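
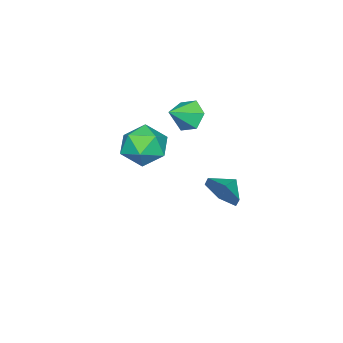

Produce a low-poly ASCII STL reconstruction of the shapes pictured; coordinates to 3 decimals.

solid 
facet normal -0.285 0.894 0.345
outer loop
vertex 3.44 -0.423 1.558
vertex 2.485 -0.914 2.042
vertex 3.484 -0.834 2.66
endloop
endfacet
facet normal 0.426 0.853 0.301
outer loop
vertex 3.44 -0.423 1.558
vertex 3.484 -0.834 2.66
vertex 4.384 -1.024 1.925
endloop
endfacet
facet normal 0.597 0.708 -0.377
outer loop
vertex 3.44 -0.423 1.558
vertex 4.384 -1.024 1.925
vertex 3.941 -1.222 0.852
endloop
endfacet
facet normal -0.008 0.659 -0.752
outer loop
vertex 3.44 -0.423 1.558
vertex 3.941 -1.222 0.852
vertex 2.767 -1.154 0.924
endloop
endfacet
facet normal -0.553 0.775 -0.306
outer loop
vertex 3.44 -0.423 1.558
vertex 2.767 -1.154 0.924
vertex 2.485 -0.914 2.042
endloop
endfacet
facet normal 0.640 0.306 0.705
outer loop
vertex 4.384 -1.024 1.925
vertex 3.484 -0.834 2.66
vertex 4.013 -1.886 2.636
endloop
endfacet
facet normal -0.510 0.372 0.776
outer loop
vertex 3.484 -0.834 2.66
vertex 2.485 -0.914 2.042
vertex 2.839 -1.818 2.708
endloop
endfacet
facet normal -0.944 0.178 -0.276
outer loop
vertex 2.485 -0.914 2.042
vertex 2.767 -1.154 0.924
vertex 2.396 -2.016 1.635
endloop
endfacet
facet normal -0.062 -0.008 -0.998
outer loop
vertex 2.767 -1.154 0.924
vertex 3.941 -1.222 0.852
vertex 3.296 -2.206 0.9
endloop
endfacet
facet normal 0.917 0.071 -0.392
outer loop
vertex 3.941 -1.222 0.852
vertex 4.384 -1.024 1.925
vertex 4.295 -2.126 1.518
endloop
endfacet
facet normal 0.008 -0.659 0.752
outer loop
vertex 3.34 -2.617 2.002
vertex 4.013 -1.886 2.636
vertex 2.839 -1.818 2.708
endloop
endfacet
facet normal -0.597 -0.708 0.377
outer loop
vertex 3.34 -2.617 2.002
vertex 2.839 -1.818 2.708
vertex 2.396 -2.016 1.635
endloop
endfacet
facet normal -0.426 -0.853 -0.301
outer loop
vertex 3.34 -2.617 2.002
vertex 2.396 -2.016 1.635
vertex 3.296 -2.206 0.9
endloop
endfacet
facet normal 0.285 -0.894 -0.345
outer loop
vertex 3.34 -2.617 2.002
vertex 3.296 -2.206 0.9
vertex 4.295 -2.126 1.518
endloop
endfacet
facet normal 0.553 -0.775 0.306
outer loop
vertex 3.34 -2.617 2.002
vertex 4.295 -2.126 1.518
vertex 4.013 -1.886 2.636
endloop
endfacet
facet normal 0.062 0.008 0.998
outer loop
vertex 2.839 -1.818 2.708
vertex 4.013 -1.886 2.636
vertex 3.484 -0.834 2.66
endloop
endfacet
facet normal -0.917 -0.071 0.392
outer loop
vertex 2.396 -2.016 1.635
vertex 2.839 -1.818 2.708
vertex 2.485 -0.914 2.042
endloop
endfacet
facet normal -0.640 -0.306 -0.705
outer loop
vertex 3.296 -2.206 0.9
vertex 2.396 -2.016 1.635
vertex 2.767 -1.154 0.924
endloop
endfacet
facet normal 0.510 -0.372 -0.776
outer loop
vertex 4.295 -2.126 1.518
vertex 3.296 -2.206 0.9
vertex 3.941 -1.222 0.852
endloop
endfacet
facet normal 0.944 -0.178 0.276
outer loop
vertex 4.013 -1.886 2.636
vertex 4.295 -2.126 1.518
vertex 4.384 -1.024 1.925
endloop
endfacet
facet normal 0.909 -0.166 -0.382
outer loop
vertex -1.214 -0.263 -3.002
vertex -1.667 -0.726 -3.879
vertex -1.468 0.345 -3.871
endloop
endfacet
facet normal -0.355 0.714 0.603
outer loop
vertex -1.214 -0.263 -3.002
vertex -1.468 0.345 -3.871
vertex -2.613 -0.554 -3.481
endloop
endfacet
facet normal 0.909 -0.166 -0.382
outer loop
vertex -1.468 0.345 -3.871
vertex -1.667 -0.726 -3.879
vertex -1.921 -0.118 -4.747
endloop
endfacet
facet normal -0.632 0.771 -0.080
outer loop
vertex -1.468 0.345 -3.871
vertex -1.921 -0.118 -4.747
vertex -2.613 -0.554 -3.481
endloop
endfacet
facet normal 0.909 -0.166 -0.382
outer loop
vertex -1.921 -0.118 -4.747
vertex -1.667 -0.726 -3.879
vertex -2.12 -1.19 -4.755
endloop
endfacet
facet normal -0.888 0.168 -0.428
outer loop
vertex -1.921 -0.118 -4.747
vertex -2.12 -1.19 -4.755
vertex -2.613 -0.554 -3.481
endloop
endfacet
facet normal 0.909 -0.166 -0.382
outer loop
vertex -2.12 -1.19 -4.755
vertex -1.667 -0.726 -3.879
vertex -1.866 -1.798 -3.887
endloop
endfacet
facet normal -0.867 -0.491 -0.090
outer loop
vertex -2.12 -1.19 -4.755
vertex -1.866 -1.798 -3.887
vertex -2.613 -0.554 -3.481
endloop
endfacet
facet normal 0.909 -0.166 -0.382
outer loop
vertex -1.866 -1.798 -3.887
vertex -1.667 -0.726 -3.879
vertex -1.413 -1.334 -3.01
endloop
endfacet
facet normal -0.589 -0.548 0.594
outer loop
vertex -1.866 -1.798 -3.887
vertex -1.413 -1.334 -3.01
vertex -2.613 -0.554 -3.481
endloop
endfacet
facet normal 0.909 -0.166 -0.382
outer loop
vertex -1.413 -1.334 -3.01
vertex -1.667 -0.726 -3.879
vertex -1.214 -0.263 -3.002
endloop
endfacet
facet normal -0.334 0.055 0.941
outer loop
vertex -1.413 -1.334 -3.01
vertex -1.214 -0.263 -3.002
vertex -2.613 -0.554 -3.481
endloop
endfacet
facet normal -0.830 0.215 -0.515
outer loop
vertex -1.233 -2.708 -0.173
vertex -1.699 -2.597 0.625
vertex -1.268 -1.872 0.233
endloop
endfacet
facet normal 0.894 0.226 -0.388
outer loop
vertex -1.233 -2.708 -0.173
vertex -1.268 -1.872 0.233
vertex -0.521 -2.903 1.355
endloop
endfacet
facet normal -0.830 0.215 -0.515
outer loop
vertex -1.268 -1.872 0.233
vertex -1.699 -2.597 0.625
vertex -1.734 -1.761 1.031
endloop
endfacet
facet normal 0.624 0.737 0.262
outer loop
vertex -1.268 -1.872 0.233
vertex -1.734 -1.761 1.031
vertex -0.521 -2.903 1.355
endloop
endfacet
facet normal -0.830 0.215 -0.515
outer loop
vertex -1.734 -1.761 1.031
vertex -1.699 -2.597 0.625
vertex -2.165 -2.486 1.422
endloop
endfacet
facet normal 0.139 0.405 0.904
outer loop
vertex -1.734 -1.761 1.031
vertex -2.165 -2.486 1.422
vertex -0.521 -2.903 1.355
endloop
endfacet
facet normal -0.830 0.215 -0.515
outer loop
vertex -2.165 -2.486 1.422
vertex -1.699 -2.597 0.625
vertex -2.13 -3.322 1.016
endloop
endfacet
facet normal -0.075 -0.438 0.896
outer loop
vertex -2.165 -2.486 1.422
vertex -2.13 -3.322 1.016
vertex -0.521 -2.903 1.355
endloop
endfacet
facet normal -0.830 0.216 -0.515
outer loop
vertex -2.13 -3.322 1.016
vertex -1.699 -2.597 0.625
vertex -1.664 -3.433 0.218
endloop
endfacet
facet normal 0.195 -0.949 0.246
outer loop
vertex -2.13 -3.322 1.016
vertex -1.664 -3.433 0.218
vertex -0.521 -2.903 1.355
endloop
endfacet
facet normal -0.830 0.216 -0.515
outer loop
vertex -1.664 -3.433 0.218
vertex -1.699 -2.597 0.625
vertex -1.233 -2.708 -0.173
endloop
endfacet
facet normal 0.680 -0.618 -0.396
outer loop
vertex -1.664 -3.433 0.218
vertex -1.233 -2.708 -0.173
vertex -0.521 -2.903 1.355
endloop
endfacet

endsolid


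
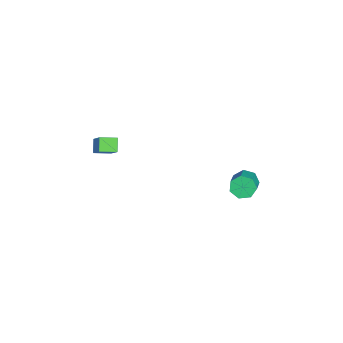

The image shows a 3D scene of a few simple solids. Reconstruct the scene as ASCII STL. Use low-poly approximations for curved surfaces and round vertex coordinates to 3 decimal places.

solid 
facet normal -0.706 -0.013 0.708
outer loop
vertex -1.067 -3.385 -0.529
vertex -1.244 -2.497 -0.689
vertex -2.089 -3.774 -1.556
endloop
endfacet
facet normal 0.193 -0.966 0.174
outer loop
vertex -1.496 -3.763 -2.151
vertex -1.067 -3.385 -0.529
vertex -2.089 -3.774 -1.556
endloop
endfacet
facet normal -0.706 -0.013 0.708
outer loop
vertex -2.089 -3.774 -1.556
vertex -1.244 -2.497 -0.689
vertex -2.266 -2.886 -1.716
endloop
endfacet
facet normal -0.682 -0.259 -0.684
outer loop
vertex -2.266 -2.886 -1.716
vertex -1.496 -3.763 -2.151
vertex -2.089 -3.774 -1.556
endloop
endfacet
facet normal 0.682 0.259 0.684
outer loop
vertex -1.067 -3.385 -0.529
vertex -0.651 -2.486 -1.284
vertex -1.244 -2.497 -0.689
endloop
endfacet
facet normal 0.193 -0.966 0.174
outer loop
vertex -0.474 -3.374 -1.124
vertex -1.067 -3.385 -0.529
vertex -1.496 -3.763 -2.151
endloop
endfacet
facet normal 0.682 0.259 0.684
outer loop
vertex -0.474 -3.374 -1.124
vertex -0.651 -2.486 -1.284
vertex -1.067 -3.385 -0.529
endloop
endfacet
facet normal -0.193 0.966 -0.174
outer loop
vertex -1.244 -2.497 -0.689
vertex -0.651 -2.486 -1.284
vertex -2.266 -2.886 -1.716
endloop
endfacet
facet normal -0.682 -0.259 -0.684
outer loop
vertex -1.673 -2.875 -2.311
vertex -1.496 -3.763 -2.151
vertex -2.266 -2.886 -1.716
endloop
endfacet
facet normal -0.193 0.966 -0.174
outer loop
vertex -2.266 -2.886 -1.716
vertex -0.651 -2.486 -1.284
vertex -1.673 -2.875 -2.311
endloop
endfacet
facet normal 0.706 0.013 -0.708
outer loop
vertex -1.673 -2.875 -2.311
vertex -0.474 -3.374 -1.124
vertex -1.496 -3.763 -2.151
endloop
endfacet
facet normal 0.706 0.013 -0.708
outer loop
vertex -0.651 -2.486 -1.284
vertex -0.474 -3.374 -1.124
vertex -1.673 -2.875 -2.311
endloop
endfacet
facet normal -0.856 0.079 -0.511
outer loop
vertex -1.167 3.663 -4.777
vertex -1.498 3.859 -4.192
vertex -1.177 4.26 -4.668
endloop
endfacet
facet normal 0.516 0.162 -0.841
outer loop
vertex -1.167 3.663 -4.777
vertex -1.177 4.26 -4.668
vertex 0.349 3.524 -3.873
endloop
endfacet
facet normal 0.516 0.163 -0.841
outer loop
vertex 0.349 3.524 -3.873
vertex -1.177 4.26 -4.668
vertex 0.338 4.122 -3.764
endloop
endfacet
facet normal 0.856 -0.077 0.511
outer loop
vertex 0.349 3.524 -3.873
vertex 0.338 4.122 -3.764
vertex 0.018 3.721 -3.288
endloop
endfacet
facet normal -0.856 0.079 -0.511
outer loop
vertex -1.177 4.26 -4.668
vertex -1.498 3.859 -4.192
vertex -1.429 4.556 -4.2
endloop
endfacet
facet normal 0.309 0.870 -0.384
outer loop
vertex -1.177 4.26 -4.668
vertex -1.429 4.556 -4.2
vertex 0.338 4.122 -3.764
endloop
endfacet
facet normal 0.308 0.870 -0.384
outer loop
vertex 0.338 4.122 -3.764
vertex -1.429 4.556 -4.2
vertex 0.087 4.417 -3.297
endloop
endfacet
facet normal 0.857 -0.078 0.510
outer loop
vertex 0.338 4.122 -3.764
vertex 0.087 4.417 -3.297
vertex 0.018 3.721 -3.288
endloop
endfacet
facet normal -0.856 0.079 -0.510
outer loop
vertex -1.429 4.556 -4.2
vertex -1.498 3.859 -4.192
vertex -1.732 4.327 -3.727
endloop
endfacet
facet normal -0.131 0.923 0.363
outer loop
vertex -1.429 4.556 -4.2
vertex -1.732 4.327 -3.727
vertex 0.087 4.417 -3.297
endloop
endfacet
facet normal -0.131 0.923 0.362
outer loop
vertex 0.087 4.417 -3.297
vertex -1.732 4.327 -3.727
vertex -0.217 4.188 -2.823
endloop
endfacet
facet normal 0.856 -0.078 0.511
outer loop
vertex 0.087 4.417 -3.297
vertex -0.217 4.188 -2.823
vertex 0.018 3.721 -3.288
endloop
endfacet
facet normal -0.857 0.078 -0.510
outer loop
vertex -1.732 4.327 -3.727
vertex -1.498 3.859 -4.192
vertex -1.859 3.746 -3.603
endloop
endfacet
facet normal -0.473 0.282 0.835
outer loop
vertex -1.732 4.327 -3.727
vertex -1.859 3.746 -3.603
vertex -0.217 4.188 -2.823
endloop
endfacet
facet normal -0.472 0.280 0.836
outer loop
vertex -0.217 4.188 -2.823
vertex -1.859 3.746 -3.603
vertex -0.344 3.607 -2.7
endloop
endfacet
facet normal 0.856 -0.079 0.512
outer loop
vertex -0.217 4.188 -2.823
vertex -0.344 3.607 -2.7
vertex 0.018 3.721 -3.288
endloop
endfacet
facet normal -0.857 0.079 -0.510
outer loop
vertex -1.859 3.746 -3.603
vertex -1.498 3.859 -4.192
vertex -1.714 3.25 -3.923
endloop
endfacet
facet normal -0.458 -0.573 0.680
outer loop
vertex -1.859 3.746 -3.603
vertex -1.714 3.25 -3.923
vertex -0.344 3.607 -2.7
endloop
endfacet
facet normal -0.458 -0.573 0.680
outer loop
vertex -0.344 3.607 -2.7
vertex -1.714 3.25 -3.923
vertex -0.198 3.112 -3.019
endloop
endfacet
facet normal 0.856 -0.077 0.512
outer loop
vertex -0.344 3.607 -2.7
vertex -0.198 3.112 -3.019
vertex 0.018 3.721 -3.288
endloop
endfacet
facet normal -0.856 0.078 -0.511
outer loop
vertex -1.714 3.25 -3.923
vertex -1.498 3.859 -4.192
vertex -1.406 3.213 -4.445
endloop
endfacet
facet normal -0.098 -0.995 0.013
outer loop
vertex -1.714 3.25 -3.923
vertex -1.406 3.213 -4.445
vertex -0.198 3.112 -3.019
endloop
endfacet
facet normal -0.098 -0.995 0.013
outer loop
vertex -0.198 3.112 -3.019
vertex -1.406 3.213 -4.445
vertex 0.11 3.075 -3.542
endloop
endfacet
facet normal 0.857 -0.079 0.510
outer loop
vertex -0.198 3.112 -3.019
vertex 0.11 3.075 -3.542
vertex 0.018 3.721 -3.288
endloop
endfacet
facet normal -0.856 0.078 -0.511
outer loop
vertex -1.406 3.213 -4.445
vertex -1.498 3.859 -4.192
vertex -1.167 3.663 -4.777
endloop
endfacet
facet normal 0.335 -0.668 -0.664
outer loop
vertex -1.406 3.213 -4.445
vertex -1.167 3.663 -4.777
vertex 0.11 3.075 -3.542
endloop
endfacet
facet normal 0.335 -0.668 -0.664
outer loop
vertex 0.11 3.075 -3.542
vertex -1.167 3.663 -4.777
vertex 0.349 3.524 -3.873
endloop
endfacet
facet normal 0.856 -0.079 0.511
outer loop
vertex 0.11 3.075 -3.542
vertex 0.349 3.524 -3.873
vertex 0.018 3.721 -3.288
endloop
endfacet

endsolid


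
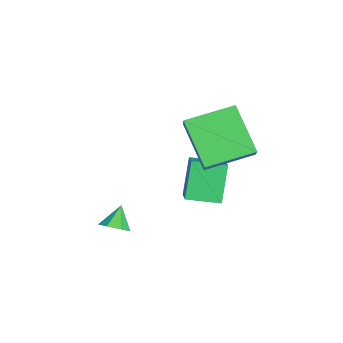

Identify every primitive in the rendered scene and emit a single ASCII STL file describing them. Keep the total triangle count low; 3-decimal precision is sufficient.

solid 
facet normal 0.644 -0.268 -0.717
outer loop
vertex 4.598 -3.939 -3.179
vertex 4.242 -3.674 -3.598
vertex 4.7 -3.429 -3.278
endloop
endfacet
facet normal 0.338 0.114 0.934
outer loop
vertex 4.598 -3.939 -3.179
vertex 4.7 -3.429 -3.278
vertex 3.598 -3.406 -2.882
endloop
endfacet
facet normal 0.644 -0.268 -0.717
outer loop
vertex 4.7 -3.429 -3.278
vertex 4.242 -3.674 -3.598
vertex 4.457 -3.104 -3.618
endloop
endfacet
facet normal 0.226 0.780 0.584
outer loop
vertex 4.7 -3.429 -3.278
vertex 4.457 -3.104 -3.618
vertex 3.598 -3.406 -2.882
endloop
endfacet
facet normal 0.645 -0.268 -0.716
outer loop
vertex 4.457 -3.104 -3.618
vertex 4.242 -3.674 -3.598
vertex 4.053 -3.208 -3.943
endloop
endfacet
facet normal -0.290 0.956 0.054
outer loop
vertex 4.457 -3.104 -3.618
vertex 4.053 -3.208 -3.943
vertex 3.598 -3.406 -2.882
endloop
endfacet
facet normal 0.643 -0.270 -0.717
outer loop
vertex 4.053 -3.208 -3.943
vertex 4.242 -3.674 -3.598
vertex 3.79 -3.663 -4.008
endloop
endfacet
facet normal -0.820 0.511 -0.257
outer loop
vertex 4.053 -3.208 -3.943
vertex 3.79 -3.663 -4.008
vertex 3.598 -3.406 -2.882
endloop
endfacet
facet normal 0.644 -0.267 -0.717
outer loop
vertex 3.79 -3.663 -4.008
vertex 4.242 -3.674 -3.598
vertex 3.868 -4.127 -3.765
endloop
endfacet
facet normal -0.968 -0.223 -0.114
outer loop
vertex 3.79 -3.663 -4.008
vertex 3.868 -4.127 -3.765
vertex 3.598 -3.406 -2.882
endloop
endfacet
facet normal 0.645 -0.268 -0.716
outer loop
vertex 3.868 -4.127 -3.765
vertex 4.242 -3.674 -3.598
vertex 4.227 -4.249 -3.396
endloop
endfacet
facet normal -0.619 -0.690 0.374
outer loop
vertex 3.868 -4.127 -3.765
vertex 4.227 -4.249 -3.396
vertex 3.598 -3.406 -2.882
endloop
endfacet
facet normal 0.644 -0.269 -0.717
outer loop
vertex 4.227 -4.249 -3.396
vertex 4.242 -3.674 -3.598
vertex 4.598 -3.939 -3.179
endloop
endfacet
facet normal -0.039 -0.541 0.840
outer loop
vertex 4.227 -4.249 -3.396
vertex 4.598 -3.939 -3.179
vertex 3.598 -3.406 -2.882
endloop
endfacet
facet normal -0.539 0.158 0.827
outer loop
vertex 1.179 -0.767 -2.446
vertex 1.274 0.595 -2.645
vertex -0.072 -0.799 -3.255
endloop
endfacet
facet normal -0.068 -0.987 0.145
outer loop
vertex 0.866 -1.075 -4.695
vertex 1.179 -0.767 -2.446
vertex -0.072 -0.799 -3.255
endloop
endfacet
facet normal -0.539 0.159 0.827
outer loop
vertex -0.072 -0.799 -3.255
vertex 1.274 0.595 -2.645
vertex 0.023 0.563 -3.455
endloop
endfacet
facet normal -0.840 -0.021 -0.543
outer loop
vertex 0.023 0.563 -3.455
vertex 0.866 -1.075 -4.695
vertex -0.072 -0.799 -3.255
endloop
endfacet
facet normal 0.840 0.021 0.543
outer loop
vertex 1.179 -0.767 -2.446
vertex 2.212 0.319 -4.085
vertex 1.274 0.595 -2.645
endloop
endfacet
facet normal -0.068 -0.987 0.145
outer loop
vertex 2.117 -1.043 -3.885
vertex 1.179 -0.767 -2.446
vertex 0.866 -1.075 -4.695
endloop
endfacet
facet normal 0.839 0.021 0.543
outer loop
vertex 2.117 -1.043 -3.885
vertex 2.212 0.319 -4.085
vertex 1.179 -0.767 -2.446
endloop
endfacet
facet normal 0.068 0.987 -0.145
outer loop
vertex 1.274 0.595 -2.645
vertex 2.212 0.319 -4.085
vertex 0.023 0.563 -3.455
endloop
endfacet
facet normal -0.839 -0.021 -0.543
outer loop
vertex 0.961 0.287 -4.894
vertex 0.866 -1.075 -4.695
vertex 0.023 0.563 -3.455
endloop
endfacet
facet normal 0.068 0.987 -0.145
outer loop
vertex 0.023 0.563 -3.455
vertex 2.212 0.319 -4.085
vertex 0.961 0.287 -4.894
endloop
endfacet
facet normal 0.539 -0.158 -0.827
outer loop
vertex 0.961 0.287 -4.894
vertex 2.117 -1.043 -3.885
vertex 0.866 -1.075 -4.695
endloop
endfacet
facet normal 0.539 -0.159 -0.827
outer loop
vertex 2.212 0.319 -4.085
vertex 2.117 -1.043 -3.885
vertex 0.961 0.287 -4.894
endloop
endfacet
facet normal -0.683 -0.320 0.656
outer loop
vertex 2.323 -1.109 0.793
vertex 1.869 0.786 1.245
vertex 1.622 -1.103 0.066
endloop
endfacet
facet normal 0.226 -0.947 -0.226
outer loop
vertex 3.111 -0.406 -1.365
vertex 2.323 -1.109 0.793
vertex 1.622 -1.103 0.066
endloop
endfacet
facet normal -0.683 -0.320 0.656
outer loop
vertex 1.622 -1.103 0.066
vertex 1.869 0.786 1.245
vertex 1.168 0.791 0.518
endloop
endfacet
facet normal -0.694 0.005 -0.720
outer loop
vertex 1.168 0.791 0.518
vertex 3.111 -0.406 -1.365
vertex 1.622 -1.103 0.066
endloop
endfacet
facet normal 0.694 -0.005 0.720
outer loop
vertex 2.323 -1.109 0.793
vertex 3.358 1.483 -0.186
vertex 1.869 0.786 1.245
endloop
endfacet
facet normal 0.227 -0.947 -0.226
outer loop
vertex 3.812 -0.411 -0.638
vertex 2.323 -1.109 0.793
vertex 3.111 -0.406 -1.365
endloop
endfacet
facet normal 0.694 -0.005 0.720
outer loop
vertex 3.812 -0.411 -0.638
vertex 3.358 1.483 -0.186
vertex 2.323 -1.109 0.793
endloop
endfacet
facet normal -0.227 0.947 0.225
outer loop
vertex 1.869 0.786 1.245
vertex 3.358 1.483 -0.186
vertex 1.168 0.791 0.518
endloop
endfacet
facet normal -0.694 0.005 -0.720
outer loop
vertex 2.657 1.489 -0.913
vertex 3.111 -0.406 -1.365
vertex 1.168 0.791 0.518
endloop
endfacet
facet normal -0.227 0.947 0.226
outer loop
vertex 1.168 0.791 0.518
vertex 3.358 1.483 -0.186
vertex 2.657 1.489 -0.913
endloop
endfacet
facet normal 0.683 0.320 -0.656
outer loop
vertex 2.657 1.489 -0.913
vertex 3.812 -0.411 -0.638
vertex 3.111 -0.406 -1.365
endloop
endfacet
facet normal 0.683 0.320 -0.656
outer loop
vertex 3.358 1.483 -0.186
vertex 3.812 -0.411 -0.638
vertex 2.657 1.489 -0.913
endloop
endfacet

endsolid


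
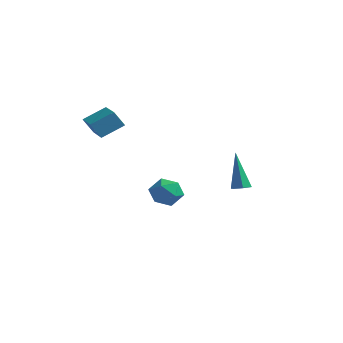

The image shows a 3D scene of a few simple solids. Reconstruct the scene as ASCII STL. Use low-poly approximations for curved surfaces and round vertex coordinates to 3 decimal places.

solid 
facet normal 0.276 -0.156 -0.948
outer loop
vertex 3.966 -0.211 -1.145
vertex 3.49 -0.354 -1.26
vertex 3.626 0.136 -1.301
endloop
endfacet
facet normal 0.620 0.733 0.279
outer loop
vertex 3.966 -0.211 -1.145
vertex 3.626 0.136 -1.301
vertex 2.91 -0.026 0.72
endloop
endfacet
facet normal 0.279 -0.157 -0.948
outer loop
vertex 3.626 0.136 -1.301
vertex 3.49 -0.354 -1.26
vertex 3.151 -0.007 -1.417
endloop
endfacet
facet normal -0.283 0.959 -0.023
outer loop
vertex 3.626 0.136 -1.301
vertex 3.151 -0.007 -1.417
vertex 2.91 -0.026 0.72
endloop
endfacet
facet normal 0.279 -0.157 -0.948
outer loop
vertex 3.151 -0.007 -1.417
vertex 3.49 -0.354 -1.26
vertex 3.015 -0.497 -1.376
endloop
endfacet
facet normal -0.960 0.258 -0.106
outer loop
vertex 3.151 -0.007 -1.417
vertex 3.015 -0.497 -1.376
vertex 2.91 -0.026 0.72
endloop
endfacet
facet normal 0.279 -0.157 -0.947
outer loop
vertex 3.015 -0.497 -1.376
vertex 3.49 -0.354 -1.26
vertex 3.354 -0.843 -1.219
endloop
endfacet
facet normal -0.735 -0.669 0.113
outer loop
vertex 3.015 -0.497 -1.376
vertex 3.354 -0.843 -1.219
vertex 2.91 -0.026 0.72
endloop
endfacet
facet normal 0.276 -0.156 -0.948
outer loop
vertex 3.354 -0.843 -1.219
vertex 3.49 -0.354 -1.26
vertex 3.83 -0.7 -1.104
endloop
endfacet
facet normal 0.168 -0.894 0.415
outer loop
vertex 3.354 -0.843 -1.219
vertex 3.83 -0.7 -1.104
vertex 2.91 -0.026 0.72
endloop
endfacet
facet normal 0.276 -0.156 -0.948
outer loop
vertex 3.83 -0.7 -1.104
vertex 3.49 -0.354 -1.26
vertex 3.966 -0.211 -1.145
endloop
endfacet
facet normal 0.845 -0.193 0.498
outer loop
vertex 3.83 -0.7 -1.104
vertex 3.966 -0.211 -1.145
vertex 2.91 -0.026 0.72
endloop
endfacet
facet normal -0.625 0.605 0.493
outer loop
vertex -3.056 1.731 -3.409
vertex -2.631 1.514 -2.604
vertex -2.329 2.24 -3.112
endloop
endfacet
facet normal -0.516 0.839 -0.173
outer loop
vertex -3.056 1.731 -3.409
vertex -2.329 2.24 -3.112
vertex -2.401 2.009 -4.016
endloop
endfacet
facet normal -0.713 0.321 -0.623
outer loop
vertex -3.056 1.731 -3.409
vertex -2.401 2.009 -4.016
vertex -2.747 1.141 -4.067
endloop
endfacet
facet normal -0.944 -0.232 -0.235
outer loop
vertex -3.056 1.731 -3.409
vertex -2.747 1.141 -4.067
vertex -2.889 0.835 -3.194
endloop
endfacet
facet normal -0.889 -0.057 0.454
outer loop
vertex -3.056 1.731 -3.409
vertex -2.889 0.835 -3.194
vertex -2.631 1.514 -2.604
endloop
endfacet
facet normal 0.183 0.949 -0.257
outer loop
vertex -2.401 2.009 -4.016
vertex -2.329 2.24 -3.112
vertex -1.571 1.965 -3.586
endloop
endfacet
facet normal 0.007 0.571 0.821
outer loop
vertex -2.329 2.24 -3.112
vertex -2.631 1.514 -2.604
vertex -1.713 1.659 -2.713
endloop
endfacet
facet normal -0.419 -0.499 0.758
outer loop
vertex -2.631 1.514 -2.604
vertex -2.889 0.835 -3.194
vertex -2.059 0.791 -2.764
endloop
endfacet
facet normal -0.508 -0.784 -0.357
outer loop
vertex -2.889 0.835 -3.194
vertex -2.747 1.141 -4.067
vertex -2.131 0.56 -3.668
endloop
endfacet
facet normal -0.135 0.111 -0.985
outer loop
vertex -2.747 1.141 -4.067
vertex -2.401 2.009 -4.016
vertex -1.829 1.286 -4.176
endloop
endfacet
facet normal 0.944 0.232 0.235
outer loop
vertex -1.404 1.069 -3.371
vertex -1.571 1.965 -3.586
vertex -1.713 1.659 -2.713
endloop
endfacet
facet normal 0.713 -0.321 0.623
outer loop
vertex -1.404 1.069 -3.371
vertex -1.713 1.659 -2.713
vertex -2.059 0.791 -2.764
endloop
endfacet
facet normal 0.516 -0.839 0.173
outer loop
vertex -1.404 1.069 -3.371
vertex -2.059 0.791 -2.764
vertex -2.131 0.56 -3.668
endloop
endfacet
facet normal 0.625 -0.605 -0.493
outer loop
vertex -1.404 1.069 -3.371
vertex -2.131 0.56 -3.668
vertex -1.829 1.286 -4.176
endloop
endfacet
facet normal 0.889 0.057 -0.454
outer loop
vertex -1.404 1.069 -3.371
vertex -1.829 1.286 -4.176
vertex -1.571 1.965 -3.586
endloop
endfacet
facet normal 0.508 0.784 0.357
outer loop
vertex -1.713 1.659 -2.713
vertex -1.571 1.965 -3.586
vertex -2.329 2.24 -3.112
endloop
endfacet
facet normal 0.135 -0.111 0.985
outer loop
vertex -2.059 0.791 -2.764
vertex -1.713 1.659 -2.713
vertex -2.631 1.514 -2.604
endloop
endfacet
facet normal -0.183 -0.949 0.257
outer loop
vertex -2.131 0.56 -3.668
vertex -2.059 0.791 -2.764
vertex -2.889 0.835 -3.194
endloop
endfacet
facet normal -0.007 -0.571 -0.821
outer loop
vertex -1.829 1.286 -4.176
vertex -2.131 0.56 -3.668
vertex -2.747 1.141 -4.067
endloop
endfacet
facet normal 0.419 0.499 -0.758
outer loop
vertex -1.571 1.965 -3.586
vertex -1.829 1.286 -4.176
vertex -2.401 2.009 -4.016
endloop
endfacet
facet normal -0.472 -0.722 -0.505
outer loop
vertex -2.485 -3.84 2.355
vertex -3.793 -2.866 2.185
vertex -2.125 -3.5 1.532
endloop
endfacet
facet normal 0.798 -0.594 0.104
outer loop
vertex -1.507 -2.554 2.195
vertex -2.485 -3.84 2.355
vertex -2.125 -3.5 1.532
endloop
endfacet
facet normal -0.472 -0.722 -0.505
outer loop
vertex -2.125 -3.5 1.532
vertex -3.793 -2.866 2.185
vertex -3.434 -2.526 1.363
endloop
endfacet
facet normal 0.375 0.355 -0.856
outer loop
vertex -3.434 -2.526 1.363
vertex -1.507 -2.554 2.195
vertex -2.125 -3.5 1.532
endloop
endfacet
facet normal -0.375 -0.355 0.856
outer loop
vertex -2.485 -3.84 2.355
vertex -3.175 -1.92 2.848
vertex -3.793 -2.866 2.185
endloop
endfacet
facet normal 0.798 -0.594 0.103
outer loop
vertex -1.866 -2.894 3.017
vertex -2.485 -3.84 2.355
vertex -1.507 -2.554 2.195
endloop
endfacet
facet normal -0.374 -0.355 0.857
outer loop
vertex -1.866 -2.894 3.017
vertex -3.175 -1.92 2.848
vertex -2.485 -3.84 2.355
endloop
endfacet
facet normal -0.798 0.594 -0.103
outer loop
vertex -3.793 -2.866 2.185
vertex -3.175 -1.92 2.848
vertex -3.434 -2.526 1.363
endloop
endfacet
facet normal 0.375 0.354 -0.857
outer loop
vertex -2.815 -1.58 2.025
vertex -1.507 -2.554 2.195
vertex -3.434 -2.526 1.363
endloop
endfacet
facet normal -0.798 0.594 -0.103
outer loop
vertex -3.434 -2.526 1.363
vertex -3.175 -1.92 2.848
vertex -2.815 -1.58 2.025
endloop
endfacet
facet normal 0.472 0.722 0.505
outer loop
vertex -2.815 -1.58 2.025
vertex -1.866 -2.894 3.017
vertex -1.507 -2.554 2.195
endloop
endfacet
facet normal 0.472 0.722 0.505
outer loop
vertex -3.175 -1.92 2.848
vertex -1.866 -2.894 3.017
vertex -2.815 -1.58 2.025
endloop
endfacet

endsolid


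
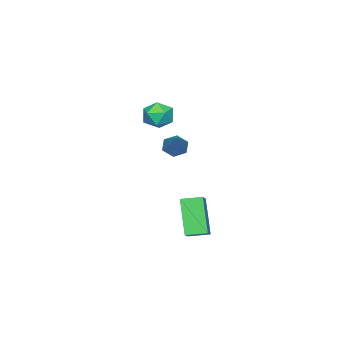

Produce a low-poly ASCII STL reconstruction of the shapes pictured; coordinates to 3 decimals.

solid 
facet normal -0.662 -0.468 -0.586
outer loop
vertex -0.684 0.877 1.613
vertex -1.028 0.752 2.101
vertex -1.117 1.269 1.789
endloop
endfacet
facet normal 0.396 0.703 -0.590
outer loop
vertex -0.684 0.877 1.613
vertex -1.117 1.269 1.789
vertex 0.348 1.728 3.319
endloop
endfacet
facet normal -0.662 -0.468 -0.586
outer loop
vertex -1.117 1.269 1.789
vertex -1.028 0.752 2.101
vertex -1.461 1.144 2.277
endloop
endfacet
facet normal -0.317 0.948 0.019
outer loop
vertex -1.117 1.269 1.789
vertex -1.461 1.144 2.277
vertex 0.348 1.728 3.319
endloop
endfacet
facet normal -0.662 -0.468 -0.585
outer loop
vertex -1.461 1.144 2.277
vertex -1.028 0.752 2.101
vertex -1.372 0.628 2.589
endloop
endfacet
facet normal -0.550 0.361 0.753
outer loop
vertex -1.461 1.144 2.277
vertex -1.372 0.628 2.589
vertex 0.348 1.728 3.319
endloop
endfacet
facet normal -0.661 -0.470 -0.585
outer loop
vertex -1.372 0.628 2.589
vertex -1.028 0.752 2.101
vertex -0.938 0.236 2.414
endloop
endfacet
facet normal -0.071 -0.472 0.879
outer loop
vertex -1.372 0.628 2.589
vertex -0.938 0.236 2.414
vertex 0.348 1.728 3.319
endloop
endfacet
facet normal -0.661 -0.470 -0.585
outer loop
vertex -0.938 0.236 2.414
vertex -1.028 0.752 2.101
vertex -0.594 0.361 1.925
endloop
endfacet
facet normal 0.643 -0.717 0.269
outer loop
vertex -0.938 0.236 2.414
vertex -0.594 0.361 1.925
vertex 0.348 1.728 3.319
endloop
endfacet
facet normal -0.661 -0.469 -0.586
outer loop
vertex -0.594 0.361 1.925
vertex -1.028 0.752 2.101
vertex -0.684 0.877 1.613
endloop
endfacet
facet normal 0.876 -0.129 -0.465
outer loop
vertex -0.594 0.361 1.925
vertex -0.684 0.877 1.613
vertex 0.348 1.728 3.319
endloop
endfacet
facet normal -0.130 0.957 0.260
outer loop
vertex -4.074 -1.285 2.02
vertex -4.467 -1.526 2.711
vertex -3.644 -1.416 2.719
endloop
endfacet
facet normal 0.467 0.876 -0.123
outer loop
vertex -4.074 -1.285 2.02
vertex -3.644 -1.416 2.719
vertex -3.343 -1.679 1.99
endloop
endfacet
facet normal 0.288 0.592 -0.753
outer loop
vertex -4.074 -1.285 2.02
vertex -3.343 -1.679 1.99
vertex -3.98 -1.951 1.532
endloop
endfacet
facet normal -0.420 0.497 -0.759
outer loop
vertex -4.074 -1.285 2.02
vertex -3.98 -1.951 1.532
vertex -4.675 -1.857 1.978
endloop
endfacet
facet normal -0.678 0.723 -0.134
outer loop
vertex -4.074 -1.285 2.02
vertex -4.675 -1.857 1.978
vertex -4.467 -1.526 2.711
endloop
endfacet
facet normal 0.886 0.409 0.218
outer loop
vertex -3.343 -1.679 1.99
vertex -3.644 -1.416 2.719
vertex -3.285 -2.163 2.662
endloop
endfacet
facet normal -0.080 0.540 0.838
outer loop
vertex -3.644 -1.416 2.719
vertex -4.467 -1.526 2.711
vertex -3.98 -2.069 3.108
endloop
endfacet
facet normal -0.966 0.163 0.201
outer loop
vertex -4.467 -1.526 2.711
vertex -4.675 -1.857 1.978
vertex -4.617 -2.341 2.65
endloop
endfacet
facet normal -0.548 -0.202 -0.812
outer loop
vertex -4.675 -1.857 1.978
vertex -3.98 -1.951 1.532
vertex -4.316 -2.604 1.921
endloop
endfacet
facet normal 0.597 -0.050 -0.801
outer loop
vertex -3.98 -1.951 1.532
vertex -3.343 -1.679 1.99
vertex -3.493 -2.494 1.929
endloop
endfacet
facet normal 0.420 -0.497 0.759
outer loop
vertex -3.886 -2.735 2.62
vertex -3.285 -2.163 2.662
vertex -3.98 -2.069 3.108
endloop
endfacet
facet normal -0.288 -0.592 0.753
outer loop
vertex -3.886 -2.735 2.62
vertex -3.98 -2.069 3.108
vertex -4.617 -2.341 2.65
endloop
endfacet
facet normal -0.467 -0.876 0.123
outer loop
vertex -3.886 -2.735 2.62
vertex -4.617 -2.341 2.65
vertex -4.316 -2.604 1.921
endloop
endfacet
facet normal 0.130 -0.957 -0.260
outer loop
vertex -3.886 -2.735 2.62
vertex -4.316 -2.604 1.921
vertex -3.493 -2.494 1.929
endloop
endfacet
facet normal 0.678 -0.723 0.134
outer loop
vertex -3.886 -2.735 2.62
vertex -3.493 -2.494 1.929
vertex -3.285 -2.163 2.662
endloop
endfacet
facet normal 0.548 0.202 0.812
outer loop
vertex -3.98 -2.069 3.108
vertex -3.285 -2.163 2.662
vertex -3.644 -1.416 2.719
endloop
endfacet
facet normal -0.597 0.050 0.801
outer loop
vertex -4.617 -2.341 2.65
vertex -3.98 -2.069 3.108
vertex -4.467 -1.526 2.711
endloop
endfacet
facet normal -0.886 -0.409 -0.218
outer loop
vertex -4.316 -2.604 1.921
vertex -4.617 -2.341 2.65
vertex -4.675 -1.857 1.978
endloop
endfacet
facet normal 0.080 -0.540 -0.838
outer loop
vertex -3.493 -2.494 1.929
vertex -4.316 -2.604 1.921
vertex -3.98 -1.951 1.532
endloop
endfacet
facet normal 0.966 -0.163 -0.201
outer loop
vertex -3.285 -2.163 2.662
vertex -3.493 -2.494 1.929
vertex -3.343 -1.679 1.99
endloop
endfacet
facet normal -0.788 -0.358 -0.501
outer loop
vertex 0.967 2.393 -0.004
vertex 0.502 3.221 0.137
vertex 1.695 3.081 -1.642
endloop
endfacet
facet normal 0.484 -0.863 -0.147
outer loop
vertex 2.618 3.499 -1.057
vertex 0.967 2.393 -0.004
vertex 1.695 3.081 -1.642
endloop
endfacet
facet normal -0.788 -0.358 -0.501
outer loop
vertex 1.695 3.081 -1.642
vertex 0.502 3.221 0.137
vertex 1.23 3.909 -1.501
endloop
endfacet
facet normal 0.379 0.358 -0.853
outer loop
vertex 1.23 3.909 -1.501
vertex 2.618 3.499 -1.057
vertex 1.695 3.081 -1.642
endloop
endfacet
facet normal -0.379 -0.358 0.853
outer loop
vertex 0.967 2.393 -0.004
vertex 1.425 3.639 0.722
vertex 0.502 3.221 0.137
endloop
endfacet
facet normal 0.484 -0.863 -0.147
outer loop
vertex 1.89 2.811 0.581
vertex 0.967 2.393 -0.004
vertex 2.618 3.499 -1.057
endloop
endfacet
facet normal -0.379 -0.358 0.853
outer loop
vertex 1.89 2.811 0.581
vertex 1.425 3.639 0.722
vertex 0.967 2.393 -0.004
endloop
endfacet
facet normal -0.484 0.863 0.147
outer loop
vertex 0.502 3.221 0.137
vertex 1.425 3.639 0.722
vertex 1.23 3.909 -1.501
endloop
endfacet
facet normal 0.379 0.358 -0.853
outer loop
vertex 2.153 4.327 -0.916
vertex 2.618 3.499 -1.057
vertex 1.23 3.909 -1.501
endloop
endfacet
facet normal -0.484 0.863 0.147
outer loop
vertex 1.23 3.909 -1.501
vertex 1.425 3.639 0.722
vertex 2.153 4.327 -0.916
endloop
endfacet
facet normal 0.788 0.358 0.501
outer loop
vertex 2.153 4.327 -0.916
vertex 1.89 2.811 0.581
vertex 2.618 3.499 -1.057
endloop
endfacet
facet normal 0.788 0.358 0.501
outer loop
vertex 1.425 3.639 0.722
vertex 1.89 2.811 0.581
vertex 2.153 4.327 -0.916
endloop
endfacet

endsolid


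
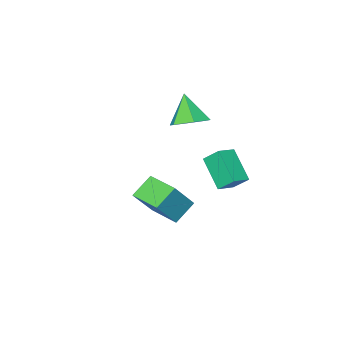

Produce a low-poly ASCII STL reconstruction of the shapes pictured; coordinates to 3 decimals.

solid 
facet normal -0.796 -0.023 0.605
outer loop
vertex 2.858 2.057 1.658
vertex 2.815 3.716 1.665
vertex 1.703 2.033 0.138
endloop
endfacet
facet normal 0.026 -1.000 -0.004
outer loop
vertex 2.785 2.064 -0.685
vertex 2.858 2.057 1.658
vertex 1.703 2.033 0.138
endloop
endfacet
facet normal -0.796 -0.024 0.605
outer loop
vertex 1.703 2.033 0.138
vertex 2.815 3.716 1.665
vertex 1.659 3.692 0.145
endloop
endfacet
facet normal -0.605 -0.013 -0.796
outer loop
vertex 1.659 3.692 0.145
vertex 2.785 2.064 -0.685
vertex 1.703 2.033 0.138
endloop
endfacet
facet normal 0.605 0.012 0.796
outer loop
vertex 2.858 2.057 1.658
vertex 3.897 3.747 0.842
vertex 2.815 3.716 1.665
endloop
endfacet
facet normal 0.026 -1.000 -0.004
outer loop
vertex 3.941 2.088 0.835
vertex 2.858 2.057 1.658
vertex 2.785 2.064 -0.685
endloop
endfacet
facet normal 0.605 0.013 0.796
outer loop
vertex 3.941 2.088 0.835
vertex 3.897 3.747 0.842
vertex 2.858 2.057 1.658
endloop
endfacet
facet normal -0.026 1.000 0.004
outer loop
vertex 2.815 3.716 1.665
vertex 3.897 3.747 0.842
vertex 1.659 3.692 0.145
endloop
endfacet
facet normal -0.605 -0.012 -0.796
outer loop
vertex 2.742 3.723 -0.678
vertex 2.785 2.064 -0.685
vertex 1.659 3.692 0.145
endloop
endfacet
facet normal -0.026 1.000 0.004
outer loop
vertex 1.659 3.692 0.145
vertex 3.897 3.747 0.842
vertex 2.742 3.723 -0.678
endloop
endfacet
facet normal 0.796 0.023 -0.605
outer loop
vertex 2.742 3.723 -0.678
vertex 3.941 2.088 0.835
vertex 2.785 2.064 -0.685
endloop
endfacet
facet normal 0.796 0.024 -0.605
outer loop
vertex 3.897 3.747 0.842
vertex 3.941 2.088 0.835
vertex 2.742 3.723 -0.678
endloop
endfacet
facet normal 0.210 0.505 -0.837
outer loop
vertex -2.316 -2.783 0.718
vertex -2.93 -1.973 1.052
vertex -1.89 -1.993 1.301
endloop
endfacet
facet normal 0.699 -0.628 0.340
outer loop
vertex -2.316 -2.783 0.718
vertex -1.89 -1.993 1.301
vertex -3.31 -2.887 2.568
endloop
endfacet
facet normal 0.210 0.505 -0.837
outer loop
vertex -1.89 -1.993 1.301
vertex -2.93 -1.973 1.052
vertex -2.504 -1.184 1.635
endloop
endfacet
facet normal 0.609 0.140 0.781
outer loop
vertex -1.89 -1.993 1.301
vertex -2.504 -1.184 1.635
vertex -3.31 -2.887 2.568
endloop
endfacet
facet normal 0.210 0.505 -0.837
outer loop
vertex -2.504 -1.184 1.635
vertex -2.93 -1.973 1.052
vertex -3.544 -1.163 1.387
endloop
endfacet
facet normal -0.185 0.538 0.822
outer loop
vertex -2.504 -1.184 1.635
vertex -3.544 -1.163 1.387
vertex -3.31 -2.887 2.568
endloop
endfacet
facet normal 0.210 0.505 -0.837
outer loop
vertex -3.544 -1.163 1.387
vertex -2.93 -1.973 1.052
vertex -3.971 -1.952 0.804
endloop
endfacet
facet normal -0.890 0.169 0.423
outer loop
vertex -3.544 -1.163 1.387
vertex -3.971 -1.952 0.804
vertex -3.31 -2.887 2.568
endloop
endfacet
facet normal 0.210 0.505 -0.837
outer loop
vertex -3.971 -1.952 0.804
vertex -2.93 -1.973 1.052
vertex -3.356 -2.762 0.469
endloop
endfacet
facet normal -0.800 -0.600 -0.018
outer loop
vertex -3.971 -1.952 0.804
vertex -3.356 -2.762 0.469
vertex -3.31 -2.887 2.568
endloop
endfacet
facet normal 0.211 0.505 -0.837
outer loop
vertex -3.356 -2.762 0.469
vertex -2.93 -1.973 1.052
vertex -2.316 -2.783 0.718
endloop
endfacet
facet normal -0.006 -0.998 -0.059
outer loop
vertex -3.356 -2.762 0.469
vertex -2.316 -2.783 0.718
vertex -3.31 -2.887 2.568
endloop
endfacet
facet normal -0.948 -0.061 -0.312
outer loop
vertex -3.627 0.485 0.031
vertex -3.3 1.959 -1.25
vertex -3.312 -0.286 -0.776
endloop
endfacet
facet normal -0.165 -0.745 0.647
outer loop
vertex -2.26 -0.219 -0.43
vertex -3.627 0.485 0.031
vertex -3.312 -0.286 -0.776
endloop
endfacet
facet normal -0.948 -0.061 -0.311
outer loop
vertex -3.312 -0.286 -0.776
vertex -3.3 1.959 -1.25
vertex -2.986 1.188 -2.057
endloop
endfacet
facet normal 0.271 -0.665 -0.696
outer loop
vertex -2.986 1.188 -2.057
vertex -2.26 -0.219 -0.43
vertex -3.312 -0.286 -0.776
endloop
endfacet
facet normal -0.271 0.665 0.696
outer loop
vertex -3.627 0.485 0.031
vertex -2.248 2.026 -0.904
vertex -3.3 1.959 -1.25
endloop
endfacet
facet normal -0.165 -0.744 0.647
outer loop
vertex -2.574 0.552 0.377
vertex -3.627 0.485 0.031
vertex -2.26 -0.219 -0.43
endloop
endfacet
facet normal -0.271 0.665 0.696
outer loop
vertex -2.574 0.552 0.377
vertex -2.248 2.026 -0.904
vertex -3.627 0.485 0.031
endloop
endfacet
facet normal 0.165 0.744 -0.647
outer loop
vertex -3.3 1.959 -1.25
vertex -2.248 2.026 -0.904
vertex -2.986 1.188 -2.057
endloop
endfacet
facet normal 0.271 -0.665 -0.696
outer loop
vertex -1.933 1.255 -1.711
vertex -2.26 -0.219 -0.43
vertex -2.986 1.188 -2.057
endloop
endfacet
facet normal 0.165 0.745 -0.647
outer loop
vertex -2.986 1.188 -2.057
vertex -2.248 2.026 -0.904
vertex -1.933 1.255 -1.711
endloop
endfacet
facet normal 0.948 0.060 0.311
outer loop
vertex -1.933 1.255 -1.711
vertex -2.574 0.552 0.377
vertex -2.26 -0.219 -0.43
endloop
endfacet
facet normal 0.948 0.061 0.312
outer loop
vertex -2.248 2.026 -0.904
vertex -2.574 0.552 0.377
vertex -1.933 1.255 -1.711
endloop
endfacet

endsolid


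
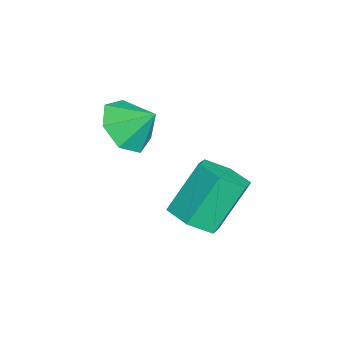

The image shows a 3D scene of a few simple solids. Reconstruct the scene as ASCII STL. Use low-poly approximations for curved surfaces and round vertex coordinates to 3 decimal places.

solid 
facet normal -0.247 -0.727 -0.641
outer loop
vertex -3.395 1.281 0.598
vertex -4.011 0.846 1.329
vertex -4.26 1.567 0.607
endloop
endfacet
facet normal 0.305 0.928 -0.215
outer loop
vertex -3.395 1.281 0.598
vertex -4.26 1.567 0.607
vertex -3.709 1.734 2.111
endloop
endfacet
facet normal -0.248 -0.727 -0.640
outer loop
vertex -4.26 1.567 0.607
vertex -4.011 0.846 1.329
vertex -4.937 1.311 1.16
endloop
endfacet
facet normal -0.339 0.940 0.020
outer loop
vertex -4.26 1.567 0.607
vertex -4.937 1.311 1.16
vertex -3.709 1.734 2.111
endloop
endfacet
facet normal -0.248 -0.727 -0.640
outer loop
vertex -4.937 1.311 1.16
vertex -4.011 0.846 1.329
vertex -4.917 0.705 1.84
endloop
endfacet
facet normal -0.614 0.580 0.535
outer loop
vertex -4.937 1.311 1.16
vertex -4.917 0.705 1.84
vertex -3.709 1.734 2.111
endloop
endfacet
facet normal -0.248 -0.728 -0.640
outer loop
vertex -4.917 0.705 1.84
vertex -4.011 0.846 1.329
vertex -4.215 0.206 2.136
endloop
endfacet
facet normal -0.313 0.119 0.942
outer loop
vertex -4.917 0.705 1.84
vertex -4.215 0.206 2.136
vertex -3.709 1.734 2.111
endloop
endfacet
facet normal -0.247 -0.728 -0.640
outer loop
vertex -4.215 0.206 2.136
vertex -4.011 0.846 1.329
vertex -3.358 0.189 1.824
endloop
endfacet
facet normal 0.339 -0.097 0.936
outer loop
vertex -4.215 0.206 2.136
vertex -3.358 0.189 1.824
vertex -3.709 1.734 2.111
endloop
endfacet
facet normal -0.247 -0.728 -0.640
outer loop
vertex -3.358 0.189 1.824
vertex -4.011 0.846 1.329
vertex -2.994 0.667 1.14
endloop
endfacet
facet normal 0.849 0.096 0.519
outer loop
vertex -3.358 0.189 1.824
vertex -2.994 0.667 1.14
vertex -3.709 1.734 2.111
endloop
endfacet
facet normal -0.247 -0.727 -0.641
outer loop
vertex -2.994 0.667 1.14
vertex -4.011 0.846 1.329
vertex -3.395 1.281 0.598
endloop
endfacet
facet normal 0.834 0.552 0.008
outer loop
vertex -2.994 0.667 1.14
vertex -3.395 1.281 0.598
vertex -3.709 1.734 2.111
endloop
endfacet
facet normal 0.342 -0.479 -0.809
outer loop
vertex -0.051 2.693 0.141
vertex -0.827 2.857 -0.284
vertex -0.148 3.444 -0.345
endloop
endfacet
facet normal 0.934 0.272 0.234
outer loop
vertex -0.051 2.693 0.141
vertex -0.148 3.444 -0.345
vertex -0.697 3.598 1.669
endloop
endfacet
facet normal 0.934 0.270 0.234
outer loop
vertex -0.697 3.598 1.669
vertex -0.148 3.444 -0.345
vertex -0.793 4.35 1.184
endloop
endfacet
facet normal -0.341 0.478 0.809
outer loop
vertex -0.697 3.598 1.669
vertex -0.793 4.35 1.184
vertex -1.473 3.763 1.244
endloop
endfacet
facet normal 0.341 -0.479 -0.809
outer loop
vertex -0.148 3.444 -0.345
vertex -0.827 2.857 -0.284
vertex -0.924 3.609 -0.77
endloop
endfacet
facet normal 0.375 0.858 -0.351
outer loop
vertex -0.148 3.444 -0.345
vertex -0.924 3.609 -0.77
vertex -0.793 4.35 1.184
endloop
endfacet
facet normal 0.374 0.859 -0.351
outer loop
vertex -0.793 4.35 1.184
vertex -0.924 3.609 -0.77
vertex -1.569 4.514 0.758
endloop
endfacet
facet normal -0.342 0.479 0.808
outer loop
vertex -0.793 4.35 1.184
vertex -1.569 4.514 0.758
vertex -1.473 3.763 1.244
endloop
endfacet
facet normal 0.341 -0.479 -0.809
outer loop
vertex -0.924 3.609 -0.77
vertex -0.827 2.857 -0.284
vertex -1.603 3.022 -0.709
endloop
endfacet
facet normal -0.560 0.587 -0.584
outer loop
vertex -0.924 3.609 -0.77
vertex -1.603 3.022 -0.709
vertex -1.569 4.514 0.758
endloop
endfacet
facet normal -0.560 0.588 -0.585
outer loop
vertex -1.569 4.514 0.758
vertex -1.603 3.022 -0.709
vertex -2.249 3.927 0.819
endloop
endfacet
facet normal -0.341 0.480 0.808
outer loop
vertex -1.569 4.514 0.758
vertex -2.249 3.927 0.819
vertex -1.473 3.763 1.244
endloop
endfacet
facet normal 0.341 -0.478 -0.809
outer loop
vertex -1.603 3.022 -0.709
vertex -0.827 2.857 -0.284
vertex -1.507 2.27 -0.224
endloop
endfacet
facet normal -0.934 -0.270 -0.235
outer loop
vertex -1.603 3.022 -0.709
vertex -1.507 2.27 -0.224
vertex -2.249 3.927 0.819
endloop
endfacet
facet normal -0.934 -0.271 -0.233
outer loop
vertex -2.249 3.927 0.819
vertex -1.507 2.27 -0.224
vertex -2.152 3.176 1.305
endloop
endfacet
facet normal -0.342 0.479 0.809
outer loop
vertex -2.249 3.927 0.819
vertex -2.152 3.176 1.305
vertex -1.473 3.763 1.244
endloop
endfacet
facet normal 0.342 -0.479 -0.808
outer loop
vertex -1.507 2.27 -0.224
vertex -0.827 2.857 -0.284
vertex -0.731 2.106 0.202
endloop
endfacet
facet normal -0.374 -0.858 0.351
outer loop
vertex -1.507 2.27 -0.224
vertex -0.731 2.106 0.202
vertex -2.152 3.176 1.305
endloop
endfacet
facet normal -0.374 -0.858 0.350
outer loop
vertex -2.152 3.176 1.305
vertex -0.731 2.106 0.202
vertex -1.376 3.011 1.73
endloop
endfacet
facet normal -0.341 0.479 0.809
outer loop
vertex -2.152 3.176 1.305
vertex -1.376 3.011 1.73
vertex -1.473 3.763 1.244
endloop
endfacet
facet normal 0.341 -0.480 -0.808
outer loop
vertex -0.731 2.106 0.202
vertex -0.827 2.857 -0.284
vertex -0.051 2.693 0.141
endloop
endfacet
facet normal 0.560 -0.588 0.584
outer loop
vertex -0.731 2.106 0.202
vertex -0.051 2.693 0.141
vertex -1.376 3.011 1.73
endloop
endfacet
facet normal 0.560 -0.587 0.585
outer loop
vertex -1.376 3.011 1.73
vertex -0.051 2.693 0.141
vertex -0.697 3.598 1.669
endloop
endfacet
facet normal -0.341 0.479 0.809
outer loop
vertex -1.376 3.011 1.73
vertex -0.697 3.598 1.669
vertex -1.473 3.763 1.244
endloop
endfacet

endsolid


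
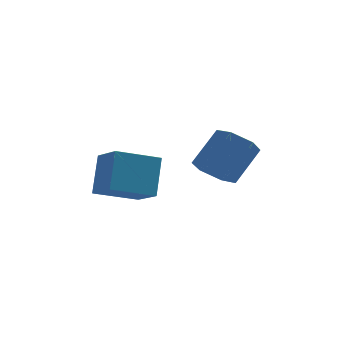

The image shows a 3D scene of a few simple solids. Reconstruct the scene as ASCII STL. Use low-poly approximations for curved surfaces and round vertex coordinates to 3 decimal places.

solid 
facet normal -0.477 0.772 -0.420
outer loop
vertex -2.481 -0.821 -1.876
vertex -0.624 -0.021 -2.512
vertex -2.634 -1.889 -3.665
endloop
endfacet
facet normal -0.876 -0.377 0.300
outer loop
vertex -1.776 -3.279 -2.908
vertex -2.481 -0.821 -1.876
vertex -2.634 -1.889 -3.665
endloop
endfacet
facet normal -0.476 0.772 -0.421
outer loop
vertex -2.634 -1.889 -3.665
vertex -0.624 -0.021 -2.512
vertex -0.776 -1.09 -4.301
endloop
endfacet
facet normal -0.073 -0.511 -0.856
outer loop
vertex -0.776 -1.09 -4.301
vertex -1.776 -3.279 -2.908
vertex -2.634 -1.889 -3.665
endloop
endfacet
facet normal 0.073 0.511 0.856
outer loop
vertex -2.481 -0.821 -1.876
vertex 0.234 -1.411 -1.755
vertex -0.624 -0.021 -2.512
endloop
endfacet
facet normal -0.876 -0.377 0.300
outer loop
vertex -1.624 -2.21 -1.119
vertex -2.481 -0.821 -1.876
vertex -1.776 -3.279 -2.908
endloop
endfacet
facet normal 0.073 0.512 0.856
outer loop
vertex -1.624 -2.21 -1.119
vertex 0.234 -1.411 -1.755
vertex -2.481 -0.821 -1.876
endloop
endfacet
facet normal 0.876 0.377 -0.300
outer loop
vertex -0.624 -0.021 -2.512
vertex 0.234 -1.411 -1.755
vertex -0.776 -1.09 -4.301
endloop
endfacet
facet normal -0.073 -0.512 -0.856
outer loop
vertex 0.081 -2.479 -3.544
vertex -1.776 -3.279 -2.908
vertex -0.776 -1.09 -4.301
endloop
endfacet
facet normal 0.876 0.377 -0.300
outer loop
vertex -0.776 -1.09 -4.301
vertex 0.234 -1.411 -1.755
vertex 0.081 -2.479 -3.544
endloop
endfacet
facet normal 0.477 -0.772 0.421
outer loop
vertex 0.081 -2.479 -3.544
vertex -1.624 -2.21 -1.119
vertex -1.776 -3.279 -2.908
endloop
endfacet
facet normal 0.476 -0.772 0.420
outer loop
vertex 0.234 -1.411 -1.755
vertex -1.624 -2.21 -1.119
vertex 0.081 -2.479 -3.544
endloop
endfacet
facet normal -0.476 -0.479 -0.738
outer loop
vertex 3.028 -3.114 -2.104
vertex 2.423 -2.271 -2.261
vertex 3.329 -2.37 -2.781
endloop
endfacet
facet normal 0.831 -0.518 -0.200
outer loop
vertex 3.028 -3.114 -2.104
vertex 3.329 -2.37 -2.781
vertex 4.023 -2.113 -0.562
endloop
endfacet
facet normal 0.831 -0.519 -0.200
outer loop
vertex 4.023 -2.113 -0.562
vertex 3.329 -2.37 -2.781
vertex 4.324 -1.369 -1.24
endloop
endfacet
facet normal 0.476 0.479 0.737
outer loop
vertex 4.023 -2.113 -0.562
vertex 4.324 -1.369 -1.24
vertex 3.417 -1.269 -0.719
endloop
endfacet
facet normal -0.476 -0.479 -0.738
outer loop
vertex 3.329 -2.37 -2.781
vertex 2.423 -2.271 -2.261
vertex 2.723 -1.527 -2.938
endloop
endfacet
facet normal 0.664 0.354 -0.659
outer loop
vertex 3.329 -2.37 -2.781
vertex 2.723 -1.527 -2.938
vertex 4.324 -1.369 -1.24
endloop
endfacet
facet normal 0.664 0.354 -0.659
outer loop
vertex 4.324 -1.369 -1.24
vertex 2.723 -1.527 -2.938
vertex 3.718 -0.526 -1.397
endloop
endfacet
facet normal 0.476 0.480 0.737
outer loop
vertex 4.324 -1.369 -1.24
vertex 3.718 -0.526 -1.397
vertex 3.417 -1.269 -0.719
endloop
endfacet
facet normal -0.476 -0.479 -0.737
outer loop
vertex 2.723 -1.527 -2.938
vertex 2.423 -2.271 -2.261
vertex 1.817 -1.427 -2.418
endloop
endfacet
facet normal -0.167 0.873 -0.459
outer loop
vertex 2.723 -1.527 -2.938
vertex 1.817 -1.427 -2.418
vertex 3.718 -0.526 -1.397
endloop
endfacet
facet normal -0.167 0.873 -0.459
outer loop
vertex 3.718 -0.526 -1.397
vertex 1.817 -1.427 -2.418
vertex 2.812 -0.426 -0.876
endloop
endfacet
facet normal 0.477 0.479 0.737
outer loop
vertex 3.718 -0.526 -1.397
vertex 2.812 -0.426 -0.876
vertex 3.417 -1.269 -0.719
endloop
endfacet
facet normal -0.476 -0.479 -0.737
outer loop
vertex 1.817 -1.427 -2.418
vertex 2.423 -2.271 -2.261
vertex 1.516 -2.171 -1.74
endloop
endfacet
facet normal -0.831 0.519 0.200
outer loop
vertex 1.817 -1.427 -2.418
vertex 1.516 -2.171 -1.74
vertex 2.812 -0.426 -0.876
endloop
endfacet
facet normal -0.831 0.518 0.200
outer loop
vertex 2.812 -0.426 -0.876
vertex 1.516 -2.171 -1.74
vertex 2.511 -1.17 -0.199
endloop
endfacet
facet normal 0.476 0.479 0.738
outer loop
vertex 2.812 -0.426 -0.876
vertex 2.511 -1.17 -0.199
vertex 3.417 -1.269 -0.719
endloop
endfacet
facet normal -0.476 -0.480 -0.737
outer loop
vertex 1.516 -2.171 -1.74
vertex 2.423 -2.271 -2.261
vertex 2.122 -3.014 -1.583
endloop
endfacet
facet normal -0.664 -0.354 0.659
outer loop
vertex 1.516 -2.171 -1.74
vertex 2.122 -3.014 -1.583
vertex 2.511 -1.17 -0.199
endloop
endfacet
facet normal -0.664 -0.354 0.659
outer loop
vertex 2.511 -1.17 -0.199
vertex 2.122 -3.014 -1.583
vertex 3.117 -2.013 -0.042
endloop
endfacet
facet normal 0.476 0.479 0.738
outer loop
vertex 2.511 -1.17 -0.199
vertex 3.117 -2.013 -0.042
vertex 3.417 -1.269 -0.719
endloop
endfacet
facet normal -0.477 -0.479 -0.737
outer loop
vertex 2.122 -3.014 -1.583
vertex 2.423 -2.271 -2.261
vertex 3.028 -3.114 -2.104
endloop
endfacet
facet normal 0.167 -0.873 0.459
outer loop
vertex 2.122 -3.014 -1.583
vertex 3.028 -3.114 -2.104
vertex 3.117 -2.013 -0.042
endloop
endfacet
facet normal 0.167 -0.873 0.459
outer loop
vertex 3.117 -2.013 -0.042
vertex 3.028 -3.114 -2.104
vertex 4.023 -2.113 -0.562
endloop
endfacet
facet normal 0.476 0.479 0.737
outer loop
vertex 3.117 -2.013 -0.042
vertex 4.023 -2.113 -0.562
vertex 3.417 -1.269 -0.719
endloop
endfacet

endsolid


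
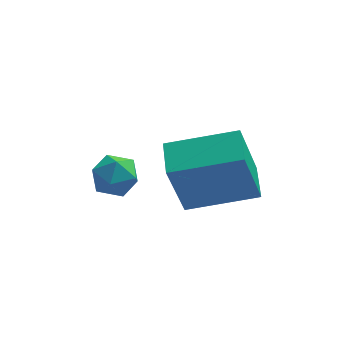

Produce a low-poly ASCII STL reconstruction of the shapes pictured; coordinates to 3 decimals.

solid 
facet normal -0.969 0.022 -0.246
outer loop
vertex -0.464 2.554 4.333
vertex -0.486 3.548 4.51
vertex -0.017 2.873 2.598
endloop
endfacet
facet normal 0.022 -0.984 -0.175
outer loop
vertex 1.766 2.832 3.05
vertex -0.464 2.554 4.333
vertex -0.017 2.873 2.598
endloop
endfacet
facet normal -0.969 0.022 -0.246
outer loop
vertex -0.017 2.873 2.598
vertex -0.486 3.548 4.51
vertex -0.039 3.867 2.775
endloop
endfacet
facet normal 0.246 0.175 -0.953
outer loop
vertex -0.039 3.867 2.775
vertex 1.766 2.832 3.05
vertex -0.017 2.873 2.598
endloop
endfacet
facet normal -0.246 -0.175 0.953
outer loop
vertex -0.464 2.554 4.333
vertex 1.297 3.507 4.962
vertex -0.486 3.548 4.51
endloop
endfacet
facet normal 0.022 -0.984 -0.175
outer loop
vertex 1.319 2.513 4.785
vertex -0.464 2.554 4.333
vertex 1.766 2.832 3.05
endloop
endfacet
facet normal -0.246 -0.175 0.953
outer loop
vertex 1.319 2.513 4.785
vertex 1.297 3.507 4.962
vertex -0.464 2.554 4.333
endloop
endfacet
facet normal -0.022 0.984 0.175
outer loop
vertex -0.486 3.548 4.51
vertex 1.297 3.507 4.962
vertex -0.039 3.867 2.775
endloop
endfacet
facet normal 0.246 0.175 -0.953
outer loop
vertex 1.744 3.826 3.227
vertex 1.766 2.832 3.05
vertex -0.039 3.867 2.775
endloop
endfacet
facet normal -0.022 0.984 0.175
outer loop
vertex -0.039 3.867 2.775
vertex 1.297 3.507 4.962
vertex 1.744 3.826 3.227
endloop
endfacet
facet normal 0.969 -0.022 0.246
outer loop
vertex 1.744 3.826 3.227
vertex 1.319 2.513 4.785
vertex 1.766 2.832 3.05
endloop
endfacet
facet normal 0.969 -0.022 0.246
outer loop
vertex 1.297 3.507 4.962
vertex 1.319 2.513 4.785
vertex 1.744 3.826 3.227
endloop
endfacet
facet normal -0.362 0.932 -0.029
outer loop
vertex -1.496 4.231 3.041
vertex -2.104 3.995 3.054
vertex -1.796 4.132 3.612
endloop
endfacet
facet normal 0.271 0.914 0.301
outer loop
vertex -1.496 4.231 3.041
vertex -1.796 4.132 3.612
vertex -1.168 3.969 3.541
endloop
endfacet
facet normal 0.749 0.644 -0.154
outer loop
vertex -1.496 4.231 3.041
vertex -1.168 3.969 3.541
vertex -1.088 3.732 2.939
endloop
endfacet
facet normal 0.412 0.494 -0.766
outer loop
vertex -1.496 4.231 3.041
vertex -1.088 3.732 2.939
vertex -1.666 3.748 2.638
endloop
endfacet
facet normal -0.275 0.671 -0.688
outer loop
vertex -1.496 4.231 3.041
vertex -1.666 3.748 2.638
vertex -2.104 3.995 3.054
endloop
endfacet
facet normal 0.218 0.469 0.856
outer loop
vertex -1.168 3.969 3.541
vertex -1.796 4.132 3.612
vertex -1.574 3.572 3.862
endloop
endfacet
facet normal -0.806 0.497 0.323
outer loop
vertex -1.796 4.132 3.612
vertex -2.104 3.995 3.054
vertex -2.152 3.588 3.561
endloop
endfacet
facet normal -0.664 0.077 -0.744
outer loop
vertex -2.104 3.995 3.054
vertex -1.666 3.748 2.638
vertex -2.072 3.351 2.959
endloop
endfacet
facet normal 0.447 -0.211 -0.869
outer loop
vertex -1.666 3.748 2.638
vertex -1.088 3.732 2.939
vertex -1.444 3.188 2.888
endloop
endfacet
facet normal 0.992 0.032 0.119
outer loop
vertex -1.088 3.732 2.939
vertex -1.168 3.969 3.541
vertex -1.136 3.325 3.446
endloop
endfacet
facet normal -0.412 -0.494 0.766
outer loop
vertex -1.744 3.089 3.459
vertex -1.574 3.572 3.862
vertex -2.152 3.588 3.561
endloop
endfacet
facet normal -0.749 -0.644 0.154
outer loop
vertex -1.744 3.089 3.459
vertex -2.152 3.588 3.561
vertex -2.072 3.351 2.959
endloop
endfacet
facet normal -0.271 -0.914 -0.301
outer loop
vertex -1.744 3.089 3.459
vertex -2.072 3.351 2.959
vertex -1.444 3.188 2.888
endloop
endfacet
facet normal 0.362 -0.932 0.029
outer loop
vertex -1.744 3.089 3.459
vertex -1.444 3.188 2.888
vertex -1.136 3.325 3.446
endloop
endfacet
facet normal 0.275 -0.671 0.688
outer loop
vertex -1.744 3.089 3.459
vertex -1.136 3.325 3.446
vertex -1.574 3.572 3.862
endloop
endfacet
facet normal -0.447 0.211 0.869
outer loop
vertex -2.152 3.588 3.561
vertex -1.574 3.572 3.862
vertex -1.796 4.132 3.612
endloop
endfacet
facet normal -0.992 -0.032 -0.119
outer loop
vertex -2.072 3.351 2.959
vertex -2.152 3.588 3.561
vertex -2.104 3.995 3.054
endloop
endfacet
facet normal -0.218 -0.469 -0.856
outer loop
vertex -1.444 3.188 2.888
vertex -2.072 3.351 2.959
vertex -1.666 3.748 2.638
endloop
endfacet
facet normal 0.806 -0.497 -0.323
outer loop
vertex -1.136 3.325 3.446
vertex -1.444 3.188 2.888
vertex -1.088 3.732 2.939
endloop
endfacet
facet normal 0.664 -0.077 0.744
outer loop
vertex -1.574 3.572 3.862
vertex -1.136 3.325 3.446
vertex -1.168 3.969 3.541
endloop
endfacet

endsolid


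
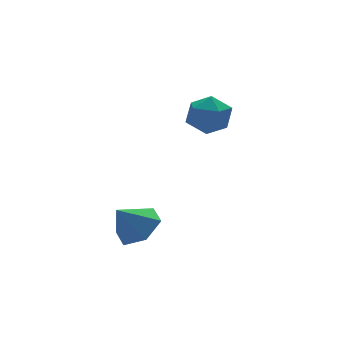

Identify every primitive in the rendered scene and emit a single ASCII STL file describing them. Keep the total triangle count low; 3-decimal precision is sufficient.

solid 
facet normal -0.972 -0.236 0.015
outer loop
vertex 0.99 2.719 2.493
vertex 1.201 1.855 2.575
vertex 1.09 2.359 3.305
endloop
endfacet
facet normal -0.862 0.415 0.290
outer loop
vertex 0.99 2.719 2.493
vertex 1.09 2.359 3.305
vertex 1.422 3.171 3.131
endloop
endfacet
facet normal -0.544 0.813 -0.208
outer loop
vertex 0.99 2.719 2.493
vertex 1.422 3.171 3.131
vertex 1.737 3.168 2.295
endloop
endfacet
facet normal -0.456 0.410 -0.790
outer loop
vertex 0.99 2.719 2.493
vertex 1.737 3.168 2.295
vertex 1.6 2.354 1.951
endloop
endfacet
facet normal -0.721 -0.238 -0.651
outer loop
vertex 0.99 2.719 2.493
vertex 1.6 2.354 1.951
vertex 1.201 1.855 2.575
endloop
endfacet
facet normal -0.413 0.349 0.841
outer loop
vertex 1.422 3.171 3.131
vertex 1.09 2.359 3.305
vertex 1.9 2.586 3.609
endloop
endfacet
facet normal -0.590 -0.704 0.396
outer loop
vertex 1.09 2.359 3.305
vertex 1.201 1.855 2.575
vertex 1.763 1.772 3.265
endloop
endfacet
facet normal -0.183 -0.707 -0.683
outer loop
vertex 1.201 1.855 2.575
vertex 1.6 2.354 1.951
vertex 2.078 1.769 2.429
endloop
endfacet
facet normal 0.245 0.342 -0.907
outer loop
vertex 1.6 2.354 1.951
vertex 1.737 3.168 2.295
vertex 2.41 2.581 2.255
endloop
endfacet
facet normal 0.103 0.994 0.035
outer loop
vertex 1.737 3.168 2.295
vertex 1.422 3.171 3.131
vertex 2.299 3.085 2.985
endloop
endfacet
facet normal 0.456 -0.410 0.790
outer loop
vertex 2.51 2.221 3.067
vertex 1.9 2.586 3.609
vertex 1.763 1.772 3.265
endloop
endfacet
facet normal 0.544 -0.813 0.208
outer loop
vertex 2.51 2.221 3.067
vertex 1.763 1.772 3.265
vertex 2.078 1.769 2.429
endloop
endfacet
facet normal 0.862 -0.415 -0.290
outer loop
vertex 2.51 2.221 3.067
vertex 2.078 1.769 2.429
vertex 2.41 2.581 2.255
endloop
endfacet
facet normal 0.972 0.236 -0.015
outer loop
vertex 2.51 2.221 3.067
vertex 2.41 2.581 2.255
vertex 2.299 3.085 2.985
endloop
endfacet
facet normal 0.721 0.238 0.651
outer loop
vertex 2.51 2.221 3.067
vertex 2.299 3.085 2.985
vertex 1.9 2.586 3.609
endloop
endfacet
facet normal -0.245 -0.342 0.907
outer loop
vertex 1.763 1.772 3.265
vertex 1.9 2.586 3.609
vertex 1.09 2.359 3.305
endloop
endfacet
facet normal -0.103 -0.994 -0.035
outer loop
vertex 2.078 1.769 2.429
vertex 1.763 1.772 3.265
vertex 1.201 1.855 2.575
endloop
endfacet
facet normal 0.413 -0.349 -0.841
outer loop
vertex 2.41 2.581 2.255
vertex 2.078 1.769 2.429
vertex 1.6 2.354 1.951
endloop
endfacet
facet normal 0.590 0.704 -0.396
outer loop
vertex 2.299 3.085 2.985
vertex 2.41 2.581 2.255
vertex 1.737 3.168 2.295
endloop
endfacet
facet normal 0.183 0.707 0.683
outer loop
vertex 1.9 2.586 3.609
vertex 2.299 3.085 2.985
vertex 1.422 3.171 3.131
endloop
endfacet
facet normal 0.616 -0.036 -0.787
outer loop
vertex -1.592 -0.163 0.462
vertex -2.265 -0.472 -0.05
vertex -2.123 0.414 0.02
endloop
endfacet
facet normal 0.109 0.666 0.738
outer loop
vertex -1.592 -0.163 0.462
vertex -2.123 0.414 0.02
vertex -3.015 -0.428 0.91
endloop
endfacet
facet normal 0.615 -0.036 -0.788
outer loop
vertex -2.123 0.414 0.02
vertex -2.265 -0.472 -0.05
vertex -2.796 0.106 -0.491
endloop
endfacet
facet normal -0.541 0.810 0.224
outer loop
vertex -2.123 0.414 0.02
vertex -2.796 0.106 -0.491
vertex -3.015 -0.428 0.91
endloop
endfacet
facet normal 0.616 -0.035 -0.787
outer loop
vertex -2.796 0.106 -0.491
vertex -2.265 -0.472 -0.05
vertex -2.937 -0.78 -0.562
endloop
endfacet
facet normal -0.982 0.164 -0.091
outer loop
vertex -2.796 0.106 -0.491
vertex -2.937 -0.78 -0.562
vertex -3.015 -0.428 0.91
endloop
endfacet
facet normal 0.616 -0.035 -0.787
outer loop
vertex -2.937 -0.78 -0.562
vertex -2.265 -0.472 -0.05
vertex -2.406 -1.358 -0.121
endloop
endfacet
facet normal -0.772 -0.626 0.109
outer loop
vertex -2.937 -0.78 -0.562
vertex -2.406 -1.358 -0.121
vertex -3.015 -0.428 0.91
endloop
endfacet
facet normal 0.616 -0.035 -0.787
outer loop
vertex -2.406 -1.358 -0.121
vertex -2.265 -0.472 -0.05
vertex -1.734 -1.049 0.391
endloop
endfacet
facet normal -0.121 -0.772 0.625
outer loop
vertex -2.406 -1.358 -0.121
vertex -1.734 -1.049 0.391
vertex -3.015 -0.428 0.91
endloop
endfacet
facet normal 0.615 -0.036 -0.787
outer loop
vertex -1.734 -1.049 0.391
vertex -2.265 -0.472 -0.05
vertex -1.592 -0.163 0.462
endloop
endfacet
facet normal 0.319 -0.126 0.939
outer loop
vertex -1.734 -1.049 0.391
vertex -1.592 -0.163 0.462
vertex -3.015 -0.428 0.91
endloop
endfacet

endsolid


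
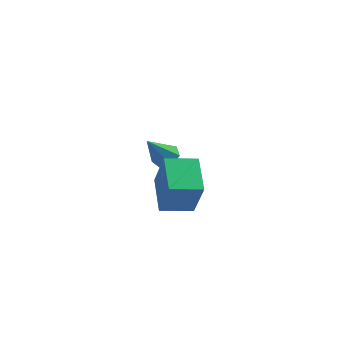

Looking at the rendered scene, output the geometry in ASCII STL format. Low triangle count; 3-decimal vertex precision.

solid 
facet normal 0.379 0.429 -0.820
outer loop
vertex 1.204 2.584 -3.589
vertex 0.768 2.196 -3.994
vertex 0.656 2.837 -3.71
endloop
endfacet
facet normal 0.117 0.624 0.773
outer loop
vertex 1.204 2.584 -3.589
vertex 0.656 2.837 -3.71
vertex 0.052 1.384 -2.446
endloop
endfacet
facet normal 0.380 0.429 -0.819
outer loop
vertex 0.656 2.837 -3.71
vertex 0.768 2.196 -3.994
vertex 0.192 2.608 -4.045
endloop
endfacet
facet normal -0.631 0.642 0.436
outer loop
vertex 0.656 2.837 -3.71
vertex 0.192 2.608 -4.045
vertex 0.052 1.384 -2.446
endloop
endfacet
facet normal 0.379 0.429 -0.820
outer loop
vertex 0.192 2.608 -4.045
vertex 0.768 2.196 -3.994
vertex 0.162 2.069 -4.341
endloop
endfacet
facet normal -0.997 0.073 -0.032
outer loop
vertex 0.192 2.608 -4.045
vertex 0.162 2.069 -4.341
vertex 0.052 1.384 -2.446
endloop
endfacet
facet normal 0.379 0.431 -0.819
outer loop
vertex 0.162 2.069 -4.341
vertex 0.768 2.196 -3.994
vertex 0.589 1.626 -4.377
endloop
endfacet
facet normal -0.703 -0.655 -0.278
outer loop
vertex 0.162 2.069 -4.341
vertex 0.589 1.626 -4.377
vertex 0.052 1.384 -2.446
endloop
endfacet
facet normal 0.380 0.431 -0.819
outer loop
vertex 0.589 1.626 -4.377
vertex 0.768 2.196 -3.994
vertex 1.15 1.612 -4.124
endloop
endfacet
facet normal 0.028 -0.993 -0.117
outer loop
vertex 0.589 1.626 -4.377
vertex 1.15 1.612 -4.124
vertex 0.052 1.384 -2.446
endloop
endfacet
facet normal 0.378 0.430 -0.820
outer loop
vertex 1.15 1.612 -4.124
vertex 0.768 2.196 -3.994
vertex 1.424 2.038 -3.774
endloop
endfacet
facet normal 0.647 -0.687 0.330
outer loop
vertex 1.15 1.612 -4.124
vertex 1.424 2.038 -3.774
vertex 0.052 1.384 -2.446
endloop
endfacet
facet normal 0.378 0.430 -0.820
outer loop
vertex 1.424 2.038 -3.774
vertex 0.768 2.196 -3.994
vertex 1.204 2.584 -3.589
endloop
endfacet
facet normal 0.687 0.031 0.726
outer loop
vertex 1.424 2.038 -3.774
vertex 1.204 2.584 -3.589
vertex 0.052 1.384 -2.446
endloop
endfacet
facet normal -0.939 -0.307 0.153
outer loop
vertex 1.861 -4.366 -1.029
vertex 1.413 -2.685 -0.4
vertex 1.367 -3.793 -2.913
endloop
endfacet
facet normal 0.242 -0.909 -0.340
outer loop
vertex 2.767 -3.335 -3.14
vertex 1.861 -4.366 -1.029
vertex 1.367 -3.793 -2.913
endloop
endfacet
facet normal -0.939 -0.307 0.153
outer loop
vertex 1.367 -3.793 -2.913
vertex 1.413 -2.685 -0.4
vertex 0.92 -2.112 -2.284
endloop
endfacet
facet normal -0.243 0.283 -0.928
outer loop
vertex 0.92 -2.112 -2.284
vertex 2.767 -3.335 -3.14
vertex 1.367 -3.793 -2.913
endloop
endfacet
facet normal 0.243 -0.283 0.928
outer loop
vertex 1.861 -4.366 -1.029
vertex 2.813 -2.227 -0.627
vertex 1.413 -2.685 -0.4
endloop
endfacet
facet normal 0.242 -0.909 -0.340
outer loop
vertex 3.26 -3.908 -1.256
vertex 1.861 -4.366 -1.029
vertex 2.767 -3.335 -3.14
endloop
endfacet
facet normal 0.243 -0.283 0.928
outer loop
vertex 3.26 -3.908 -1.256
vertex 2.813 -2.227 -0.627
vertex 1.861 -4.366 -1.029
endloop
endfacet
facet normal -0.242 0.909 0.340
outer loop
vertex 1.413 -2.685 -0.4
vertex 2.813 -2.227 -0.627
vertex 0.92 -2.112 -2.284
endloop
endfacet
facet normal -0.243 0.282 -0.928
outer loop
vertex 2.319 -1.654 -2.511
vertex 2.767 -3.335 -3.14
vertex 0.92 -2.112 -2.284
endloop
endfacet
facet normal -0.242 0.909 0.340
outer loop
vertex 0.92 -2.112 -2.284
vertex 2.813 -2.227 -0.627
vertex 2.319 -1.654 -2.511
endloop
endfacet
facet normal 0.939 0.307 -0.152
outer loop
vertex 2.319 -1.654 -2.511
vertex 3.26 -3.908 -1.256
vertex 2.767 -3.335 -3.14
endloop
endfacet
facet normal 0.939 0.307 -0.153
outer loop
vertex 2.813 -2.227 -0.627
vertex 3.26 -3.908 -1.256
vertex 2.319 -1.654 -2.511
endloop
endfacet

endsolid


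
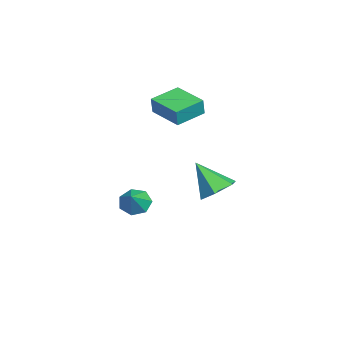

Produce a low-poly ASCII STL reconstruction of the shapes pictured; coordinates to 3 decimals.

solid 
facet normal -0.744 0.124 -0.657
outer loop
vertex -3.218 0.601 -2.665
vertex -3.702 0.759 -2.087
vertex -3.263 1.245 -2.492
endloop
endfacet
facet normal 0.940 0.148 -0.306
outer loop
vertex -3.218 0.601 -2.665
vertex -3.263 1.245 -2.492
vertex -2.758 0.601 -1.253
endloop
endfacet
facet normal -0.743 0.123 -0.658
outer loop
vertex -3.263 1.245 -2.492
vertex -3.702 0.759 -2.087
vertex -3.639 1.523 -2.015
endloop
endfacet
facet normal 0.674 0.731 0.105
outer loop
vertex -3.263 1.245 -2.492
vertex -3.639 1.523 -2.015
vertex -2.758 0.601 -1.253
endloop
endfacet
facet normal -0.744 0.123 -0.657
outer loop
vertex -3.639 1.523 -2.015
vertex -3.702 0.759 -2.087
vertex -4.062 1.225 -1.592
endloop
endfacet
facet normal 0.168 0.719 0.675
outer loop
vertex -3.639 1.523 -2.015
vertex -4.062 1.225 -1.592
vertex -2.758 0.601 -1.253
endloop
endfacet
facet normal -0.744 0.124 -0.657
outer loop
vertex -4.062 1.225 -1.592
vertex -3.702 0.759 -2.087
vertex -4.214 0.576 -1.542
endloop
endfacet
facet normal -0.195 0.121 0.973
outer loop
vertex -4.062 1.225 -1.592
vertex -4.214 0.576 -1.542
vertex -2.758 0.601 -1.253
endloop
endfacet
facet normal -0.744 0.125 -0.657
outer loop
vertex -4.214 0.576 -1.542
vertex -3.702 0.759 -2.087
vertex -3.981 0.065 -1.903
endloop
endfacet
facet normal -0.144 -0.614 0.776
outer loop
vertex -4.214 0.576 -1.542
vertex -3.981 0.065 -1.903
vertex -2.758 0.601 -1.253
endloop
endfacet
facet normal -0.743 0.125 -0.657
outer loop
vertex -3.981 0.065 -1.903
vertex -3.702 0.759 -2.087
vertex -3.537 0.076 -2.403
endloop
endfacet
facet normal 0.284 -0.930 0.232
outer loop
vertex -3.981 0.065 -1.903
vertex -3.537 0.076 -2.403
vertex -2.758 0.601 -1.253
endloop
endfacet
facet normal -0.744 0.124 -0.657
outer loop
vertex -3.537 0.076 -2.403
vertex -3.702 0.759 -2.087
vertex -3.218 0.601 -2.665
endloop
endfacet
facet normal 0.767 -0.591 -0.250
outer loop
vertex -3.537 0.076 -2.403
vertex -3.218 0.601 -2.665
vertex -2.758 0.601 -1.253
endloop
endfacet
facet normal -0.760 -0.636 0.137
outer loop
vertex -3.877 1.476 4.211
vertex -4.797 2.644 4.528
vertex -4.089 1.543 3.349
endloop
endfacet
facet normal 0.605 -0.768 -0.209
outer loop
vertex -2.783 2.636 3.112
vertex -3.877 1.476 4.211
vertex -4.089 1.543 3.349
endloop
endfacet
facet normal -0.759 -0.636 0.138
outer loop
vertex -4.089 1.543 3.349
vertex -4.797 2.644 4.528
vertex -5.009 2.71 3.666
endloop
endfacet
facet normal -0.238 0.075 -0.968
outer loop
vertex -5.009 2.71 3.666
vertex -2.783 2.636 3.112
vertex -4.089 1.543 3.349
endloop
endfacet
facet normal 0.238 -0.075 0.968
outer loop
vertex -3.877 1.476 4.211
vertex -3.491 3.737 4.291
vertex -4.797 2.644 4.528
endloop
endfacet
facet normal 0.606 -0.768 -0.208
outer loop
vertex -2.571 2.57 3.974
vertex -3.877 1.476 4.211
vertex -2.783 2.636 3.112
endloop
endfacet
facet normal 0.239 -0.075 0.968
outer loop
vertex -2.571 2.57 3.974
vertex -3.491 3.737 4.291
vertex -3.877 1.476 4.211
endloop
endfacet
facet normal -0.605 0.768 0.208
outer loop
vertex -4.797 2.644 4.528
vertex -3.491 3.737 4.291
vertex -5.009 2.71 3.666
endloop
endfacet
facet normal -0.238 0.075 -0.968
outer loop
vertex -3.703 3.804 3.429
vertex -2.783 2.636 3.112
vertex -5.009 2.71 3.666
endloop
endfacet
facet normal -0.605 0.768 0.209
outer loop
vertex -5.009 2.71 3.666
vertex -3.491 3.737 4.291
vertex -3.703 3.804 3.429
endloop
endfacet
facet normal 0.759 0.636 -0.138
outer loop
vertex -3.703 3.804 3.429
vertex -2.571 2.57 3.974
vertex -2.783 2.636 3.112
endloop
endfacet
facet normal 0.759 0.636 -0.137
outer loop
vertex -3.491 3.737 4.291
vertex -2.571 2.57 3.974
vertex -3.703 3.804 3.429
endloop
endfacet
facet normal 0.321 0.540 -0.778
outer loop
vertex 0.963 4.176 0.814
vertex 0.092 4.335 0.565
vertex 0.518 4.912 1.141
endloop
endfacet
facet normal 0.610 0.017 0.792
outer loop
vertex 0.963 4.176 0.814
vertex 0.518 4.912 1.141
vertex -0.472 3.385 1.935
endloop
endfacet
facet normal 0.321 0.540 -0.778
outer loop
vertex 0.518 4.912 1.141
vertex 0.092 4.335 0.565
vertex -0.353 5.071 0.892
endloop
endfacet
facet normal -0.143 0.528 0.837
outer loop
vertex 0.518 4.912 1.141
vertex -0.353 5.071 0.892
vertex -0.472 3.385 1.935
endloop
endfacet
facet normal 0.320 0.540 -0.779
outer loop
vertex -0.353 5.071 0.892
vertex 0.092 4.335 0.565
vertex -0.779 4.493 0.316
endloop
endfacet
facet normal -0.885 0.288 0.365
outer loop
vertex -0.353 5.071 0.892
vertex -0.779 4.493 0.316
vertex -0.472 3.385 1.935
endloop
endfacet
facet normal 0.320 0.540 -0.778
outer loop
vertex -0.779 4.493 0.316
vertex 0.092 4.335 0.565
vertex -0.334 3.758 -0.011
endloop
endfacet
facet normal -0.874 -0.462 -0.151
outer loop
vertex -0.779 4.493 0.316
vertex -0.334 3.758 -0.011
vertex -0.472 3.385 1.935
endloop
endfacet
facet normal 0.321 0.540 -0.778
outer loop
vertex -0.334 3.758 -0.011
vertex 0.092 4.335 0.565
vertex 0.537 3.599 0.238
endloop
endfacet
facet normal -0.122 -0.973 -0.195
outer loop
vertex -0.334 3.758 -0.011
vertex 0.537 3.599 0.238
vertex -0.472 3.385 1.935
endloop
endfacet
facet normal 0.321 0.540 -0.778
outer loop
vertex 0.537 3.599 0.238
vertex 0.092 4.335 0.565
vertex 0.963 4.176 0.814
endloop
endfacet
facet normal 0.620 -0.734 0.276
outer loop
vertex 0.537 3.599 0.238
vertex 0.963 4.176 0.814
vertex -0.472 3.385 1.935
endloop
endfacet

endsolid
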